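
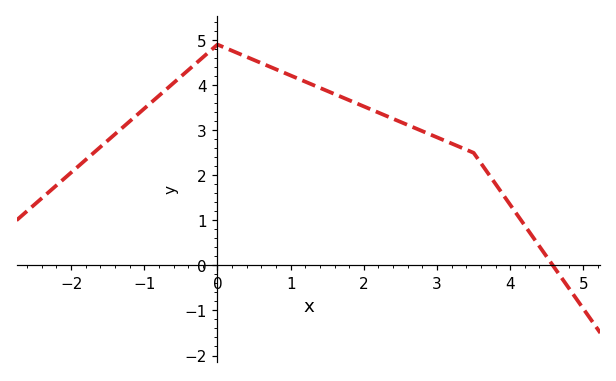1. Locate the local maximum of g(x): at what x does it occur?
0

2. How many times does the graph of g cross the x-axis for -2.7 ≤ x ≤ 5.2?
1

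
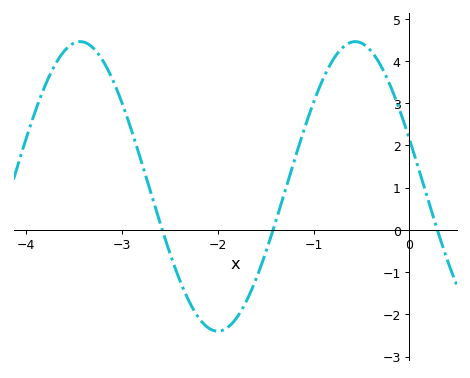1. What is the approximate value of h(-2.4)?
-1.17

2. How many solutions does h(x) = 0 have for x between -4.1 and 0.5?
3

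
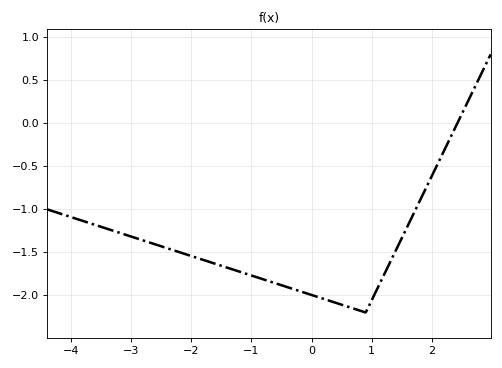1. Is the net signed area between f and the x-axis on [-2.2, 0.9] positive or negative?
negative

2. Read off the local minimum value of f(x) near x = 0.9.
-2.2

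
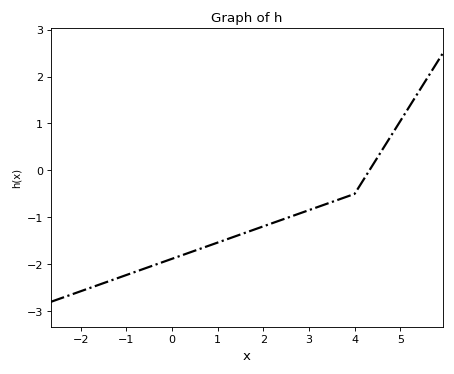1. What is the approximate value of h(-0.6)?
-2.1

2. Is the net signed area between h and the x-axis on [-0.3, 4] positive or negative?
negative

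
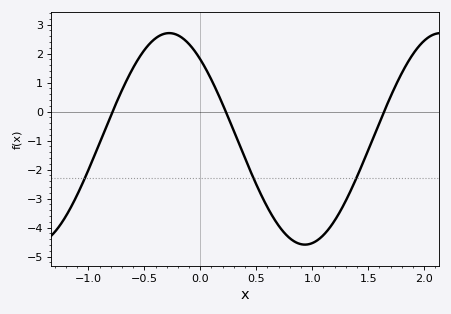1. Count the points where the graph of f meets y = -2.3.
3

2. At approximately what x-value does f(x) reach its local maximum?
-0.3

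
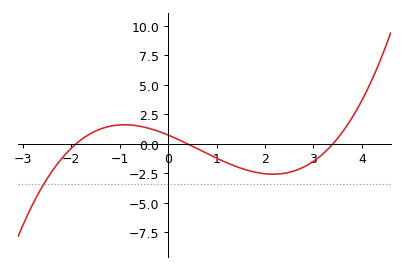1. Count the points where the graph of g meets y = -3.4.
1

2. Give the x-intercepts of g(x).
-1.9, 0.4, 3.4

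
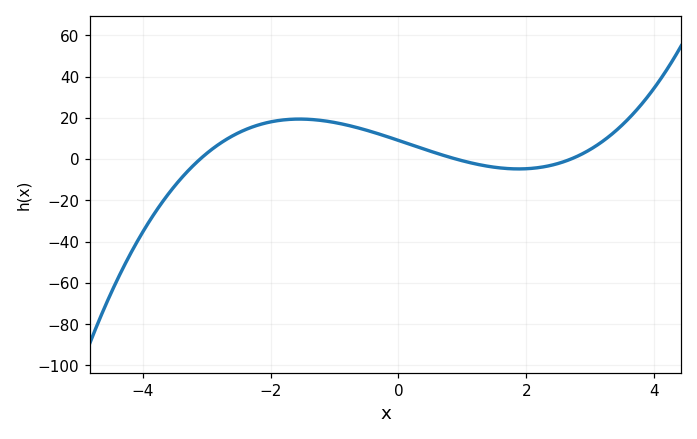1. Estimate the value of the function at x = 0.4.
4.83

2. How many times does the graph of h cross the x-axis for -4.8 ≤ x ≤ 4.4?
3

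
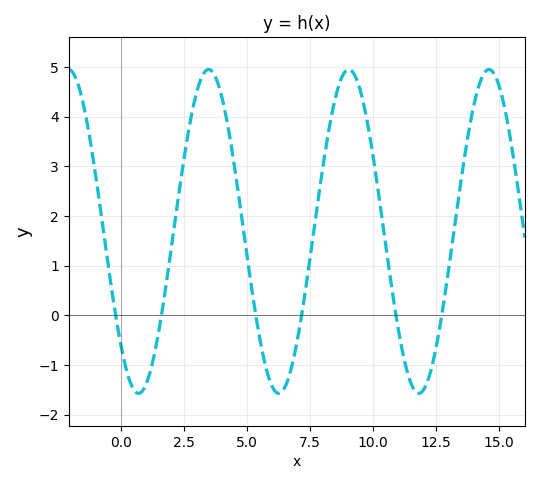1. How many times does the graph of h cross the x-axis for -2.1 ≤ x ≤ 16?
6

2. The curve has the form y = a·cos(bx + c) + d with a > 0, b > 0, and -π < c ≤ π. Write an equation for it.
y = 3.26cos(1.1x + 2.4) + 1.69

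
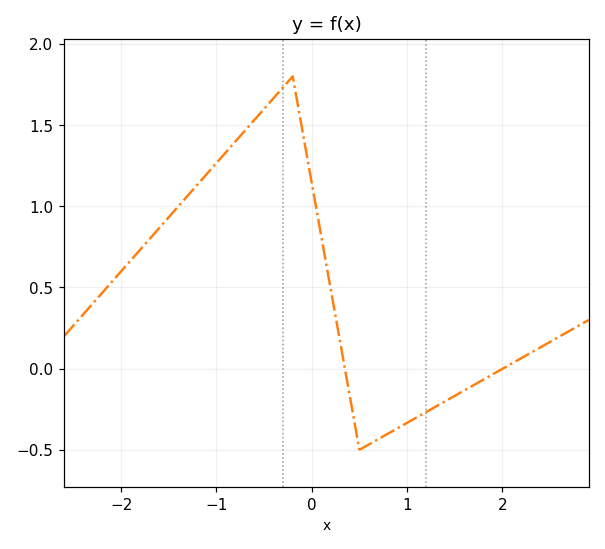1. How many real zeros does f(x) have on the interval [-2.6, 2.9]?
2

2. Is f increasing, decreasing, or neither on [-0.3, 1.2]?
neither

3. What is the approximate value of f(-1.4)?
1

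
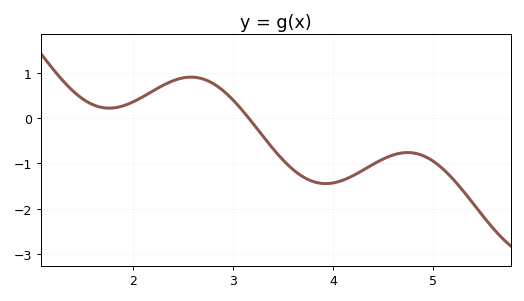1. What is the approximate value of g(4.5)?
-0.9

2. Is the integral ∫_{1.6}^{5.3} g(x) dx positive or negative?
negative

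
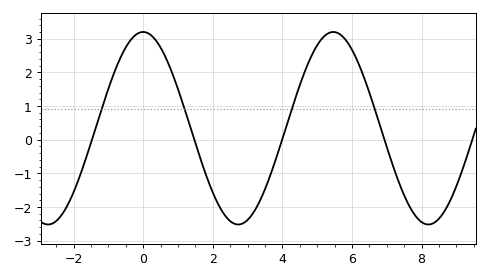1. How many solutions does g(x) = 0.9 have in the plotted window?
4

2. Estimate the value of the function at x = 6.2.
2.23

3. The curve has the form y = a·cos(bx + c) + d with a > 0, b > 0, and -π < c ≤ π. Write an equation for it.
y = 2.86cos(1.15x + 0) + 0.34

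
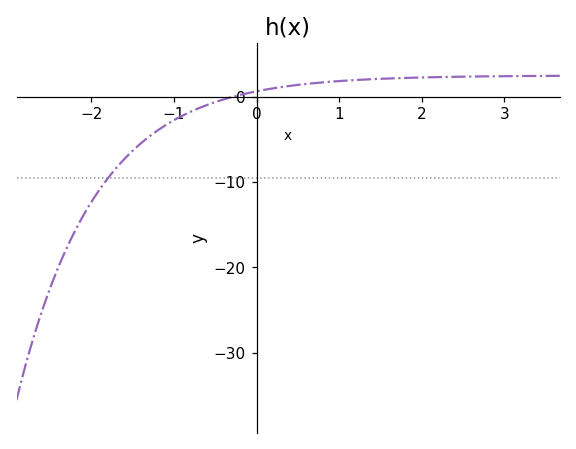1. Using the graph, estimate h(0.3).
1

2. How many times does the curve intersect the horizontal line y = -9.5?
1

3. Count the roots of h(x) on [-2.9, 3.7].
1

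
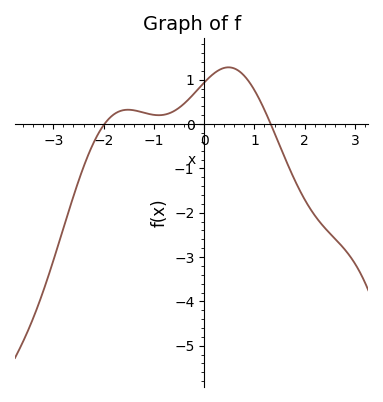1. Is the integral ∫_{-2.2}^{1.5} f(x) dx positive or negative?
positive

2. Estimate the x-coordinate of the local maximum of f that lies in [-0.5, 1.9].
0.485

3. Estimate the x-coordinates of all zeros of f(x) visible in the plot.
-1.98, 1.32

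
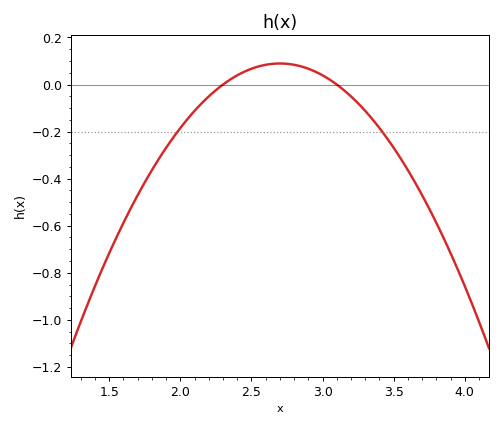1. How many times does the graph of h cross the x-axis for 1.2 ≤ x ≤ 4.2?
2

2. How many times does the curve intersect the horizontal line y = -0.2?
2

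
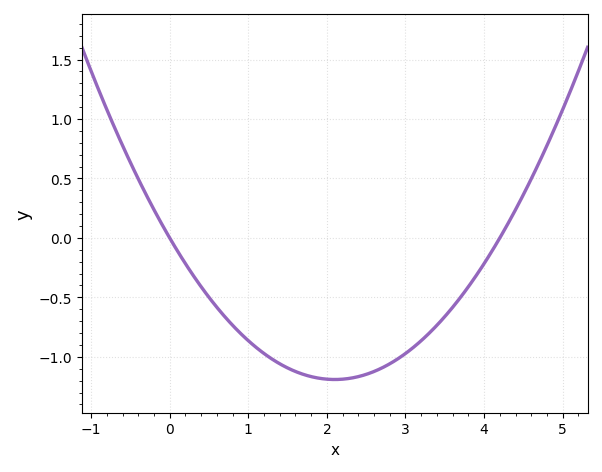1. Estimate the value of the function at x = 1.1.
-0.921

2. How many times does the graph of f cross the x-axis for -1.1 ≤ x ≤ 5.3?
2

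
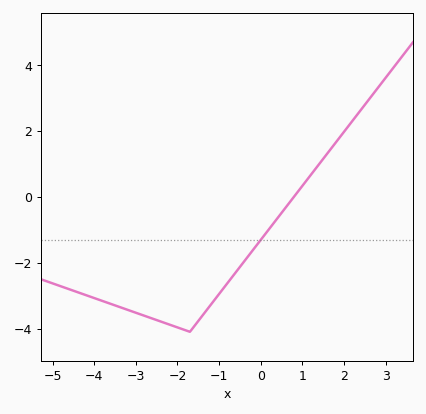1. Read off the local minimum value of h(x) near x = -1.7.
-4.1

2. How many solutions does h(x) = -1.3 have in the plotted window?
1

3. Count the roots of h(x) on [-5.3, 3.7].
1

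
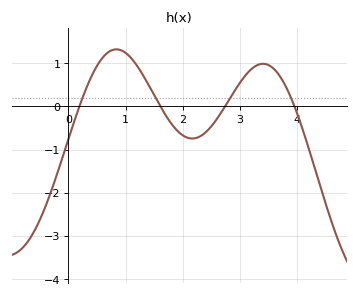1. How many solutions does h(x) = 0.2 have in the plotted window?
4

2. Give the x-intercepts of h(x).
0.193, 1.61, 2.74, 3.95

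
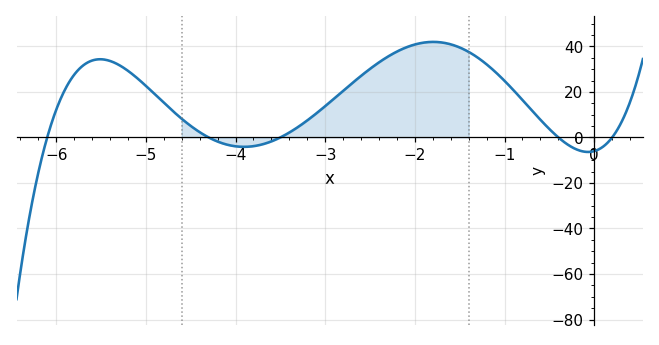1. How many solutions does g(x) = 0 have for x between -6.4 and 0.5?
5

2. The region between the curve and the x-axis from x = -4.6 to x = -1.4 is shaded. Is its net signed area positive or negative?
positive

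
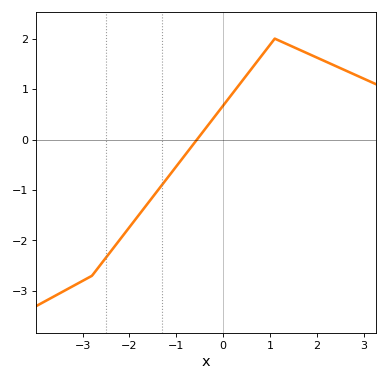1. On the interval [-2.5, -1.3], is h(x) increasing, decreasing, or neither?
increasing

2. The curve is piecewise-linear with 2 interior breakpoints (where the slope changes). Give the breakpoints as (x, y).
(-2.8, -2.7); (1.1, 2)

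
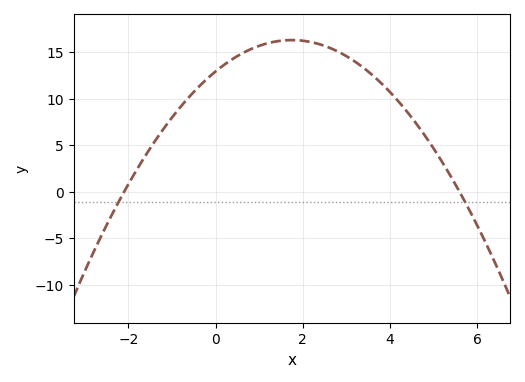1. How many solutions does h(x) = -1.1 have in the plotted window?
2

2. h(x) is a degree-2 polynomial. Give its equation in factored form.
y = -1.1(x + 2.1)(x - 5.6)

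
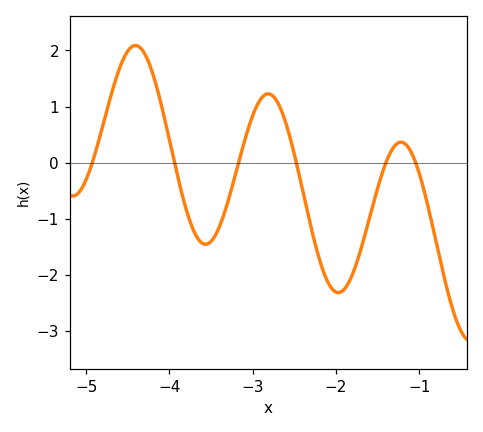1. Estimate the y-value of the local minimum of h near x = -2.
-2.3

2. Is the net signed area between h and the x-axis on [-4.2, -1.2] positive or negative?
negative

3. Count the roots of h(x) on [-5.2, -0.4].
6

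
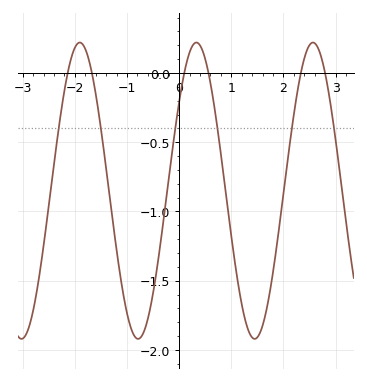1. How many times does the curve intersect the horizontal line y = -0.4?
6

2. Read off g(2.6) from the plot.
0.2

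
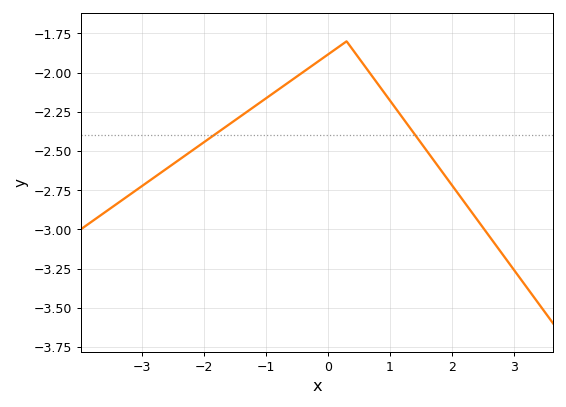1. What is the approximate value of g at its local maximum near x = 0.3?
-1.8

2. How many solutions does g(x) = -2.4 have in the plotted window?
2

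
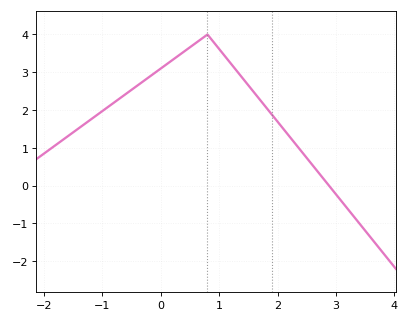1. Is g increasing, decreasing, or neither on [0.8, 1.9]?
decreasing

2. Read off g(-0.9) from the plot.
2.1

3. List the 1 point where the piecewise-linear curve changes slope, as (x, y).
(0.8, 4)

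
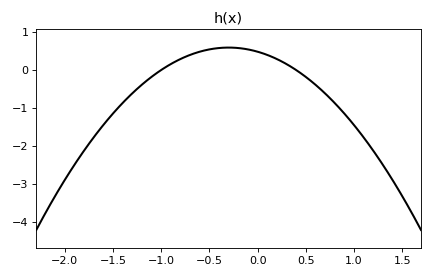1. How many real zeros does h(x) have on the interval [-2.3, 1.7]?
2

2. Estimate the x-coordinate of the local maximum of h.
-0.3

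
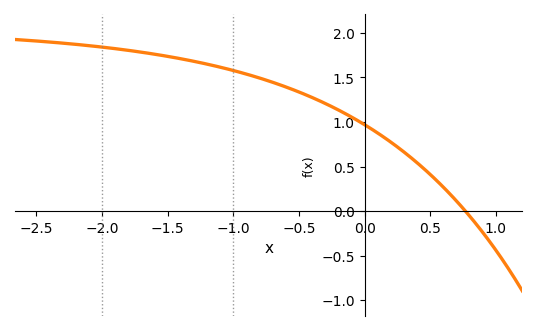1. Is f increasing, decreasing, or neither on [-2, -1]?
decreasing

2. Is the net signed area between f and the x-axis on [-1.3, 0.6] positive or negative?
positive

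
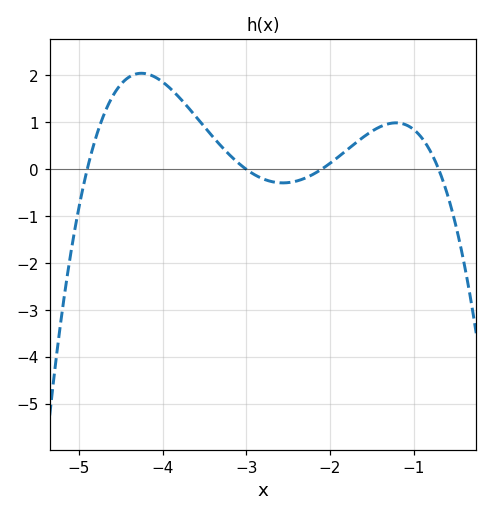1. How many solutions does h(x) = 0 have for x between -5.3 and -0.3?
4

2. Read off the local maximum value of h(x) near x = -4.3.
2.05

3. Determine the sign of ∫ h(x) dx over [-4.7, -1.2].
positive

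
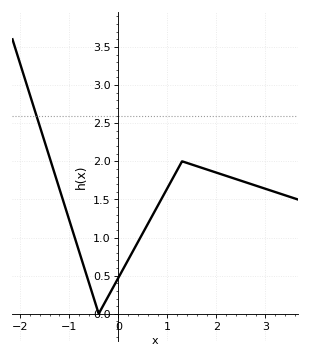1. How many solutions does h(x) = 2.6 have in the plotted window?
1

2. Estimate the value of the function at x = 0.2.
0.706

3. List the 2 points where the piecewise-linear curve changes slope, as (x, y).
(-0.4, 0); (1.3, 2)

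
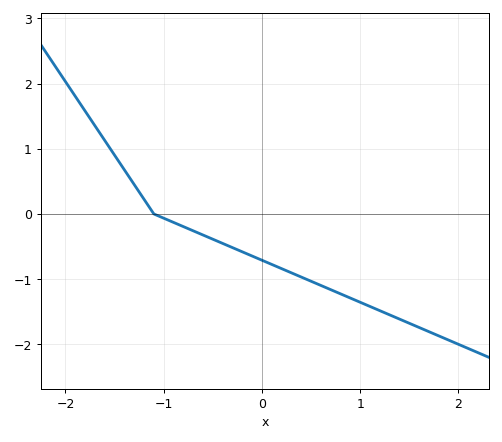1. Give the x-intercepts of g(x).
-1.1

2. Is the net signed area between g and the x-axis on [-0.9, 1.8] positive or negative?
negative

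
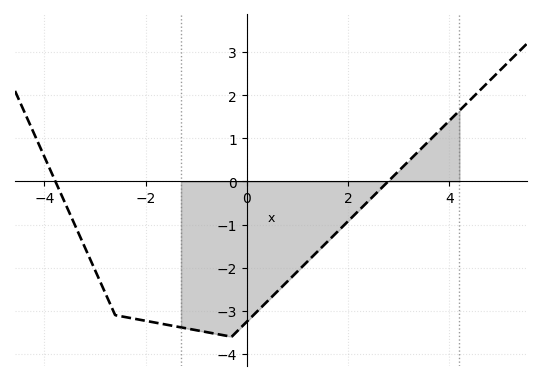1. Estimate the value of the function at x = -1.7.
-3.3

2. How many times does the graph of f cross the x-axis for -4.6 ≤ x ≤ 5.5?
2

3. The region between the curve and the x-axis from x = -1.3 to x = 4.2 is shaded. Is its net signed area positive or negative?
negative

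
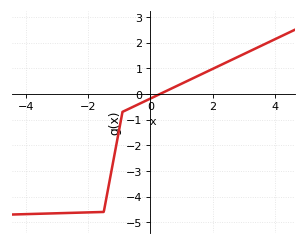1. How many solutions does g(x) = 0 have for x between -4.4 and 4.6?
1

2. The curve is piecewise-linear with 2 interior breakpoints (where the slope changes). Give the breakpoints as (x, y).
(-1.5, -4.6); (-0.9, -0.7)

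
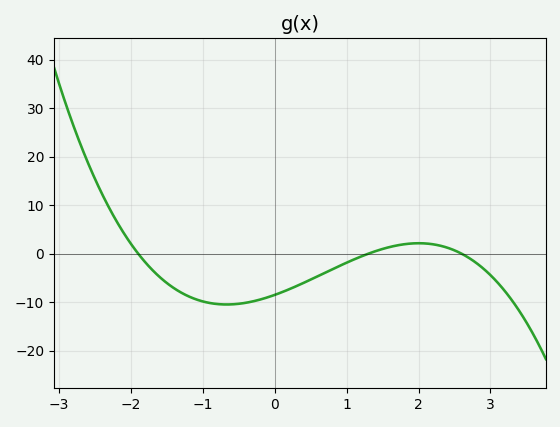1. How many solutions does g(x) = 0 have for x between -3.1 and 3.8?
3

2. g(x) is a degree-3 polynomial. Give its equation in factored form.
y = -1.32(x + 1.9)(x - 1.3)(x - 2.6)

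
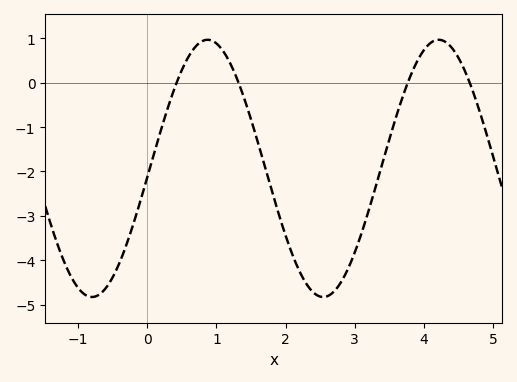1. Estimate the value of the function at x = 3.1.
-3.38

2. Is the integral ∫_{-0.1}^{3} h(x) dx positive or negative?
negative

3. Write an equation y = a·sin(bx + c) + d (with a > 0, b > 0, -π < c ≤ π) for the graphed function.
y = 2.9sin(1.88x - 0.07) - 1.93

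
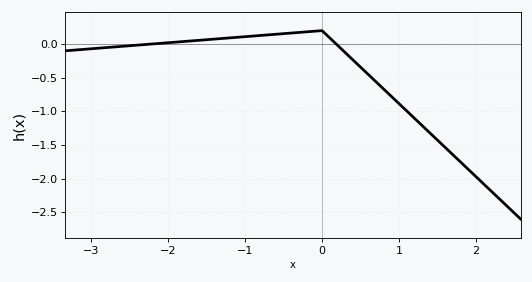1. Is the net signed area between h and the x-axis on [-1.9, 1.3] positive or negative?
negative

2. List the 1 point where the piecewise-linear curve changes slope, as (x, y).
(0, 0.2)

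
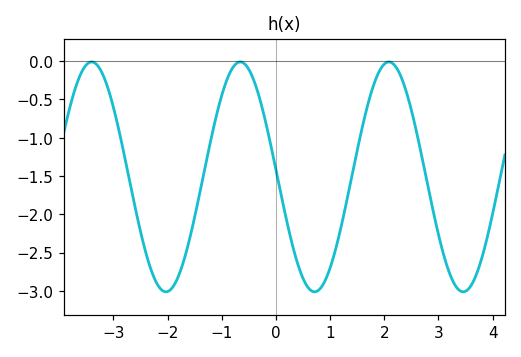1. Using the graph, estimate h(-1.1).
-0.711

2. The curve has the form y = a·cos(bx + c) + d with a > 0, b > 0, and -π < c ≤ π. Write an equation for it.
y = 1.5cos(2.29x + 1.51) - 1.51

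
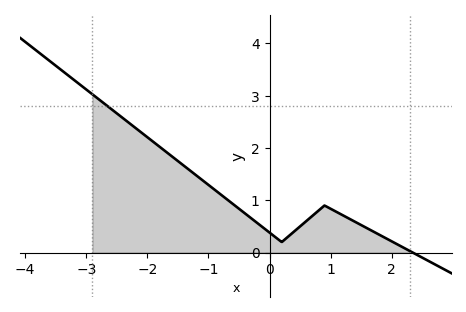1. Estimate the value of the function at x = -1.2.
1.5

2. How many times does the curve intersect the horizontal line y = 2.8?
1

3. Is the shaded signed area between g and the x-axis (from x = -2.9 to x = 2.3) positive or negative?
positive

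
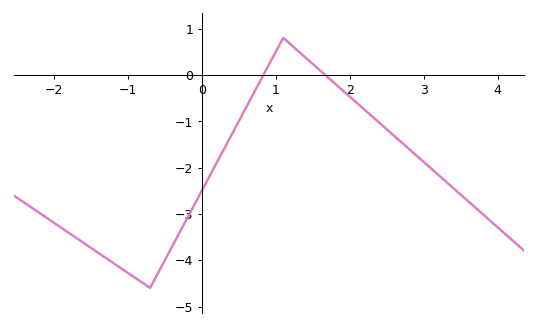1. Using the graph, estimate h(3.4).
-2.4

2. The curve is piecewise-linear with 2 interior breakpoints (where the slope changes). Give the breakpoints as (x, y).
(-0.7, -4.6); (1.1, 0.8)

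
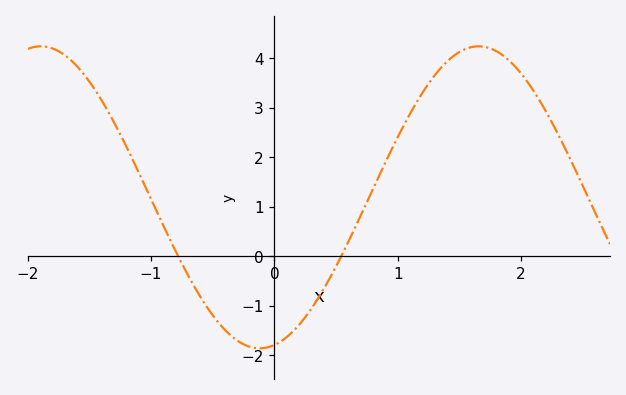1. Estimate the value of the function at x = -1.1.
1.7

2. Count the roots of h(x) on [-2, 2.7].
2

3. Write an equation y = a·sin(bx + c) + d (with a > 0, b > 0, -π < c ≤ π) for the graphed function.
y = 3.05sin(1.8x - 1.4) + 1.19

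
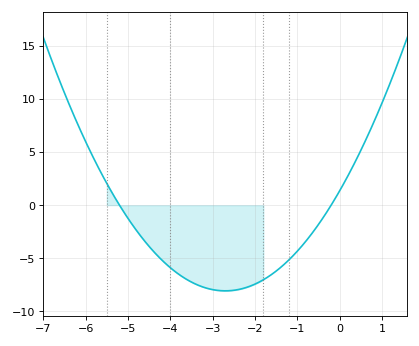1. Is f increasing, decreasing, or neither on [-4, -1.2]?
neither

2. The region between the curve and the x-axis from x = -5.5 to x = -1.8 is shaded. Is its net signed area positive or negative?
negative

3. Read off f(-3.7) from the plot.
-6.77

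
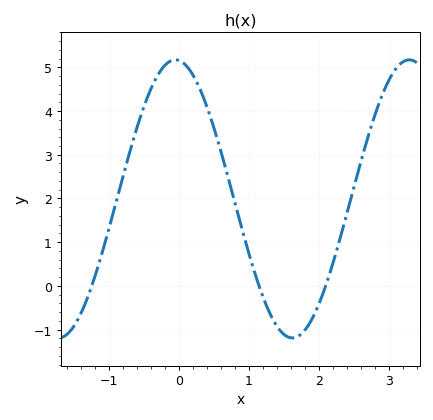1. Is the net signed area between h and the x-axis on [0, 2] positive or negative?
positive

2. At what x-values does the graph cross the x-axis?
-1.2, 1.1, 2.1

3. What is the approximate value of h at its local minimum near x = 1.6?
-1.2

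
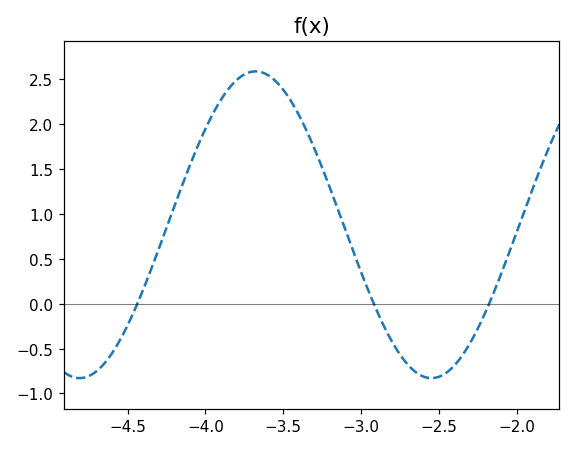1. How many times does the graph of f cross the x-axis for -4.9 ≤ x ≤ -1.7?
3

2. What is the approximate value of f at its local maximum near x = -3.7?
2.59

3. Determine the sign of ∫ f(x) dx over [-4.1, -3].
positive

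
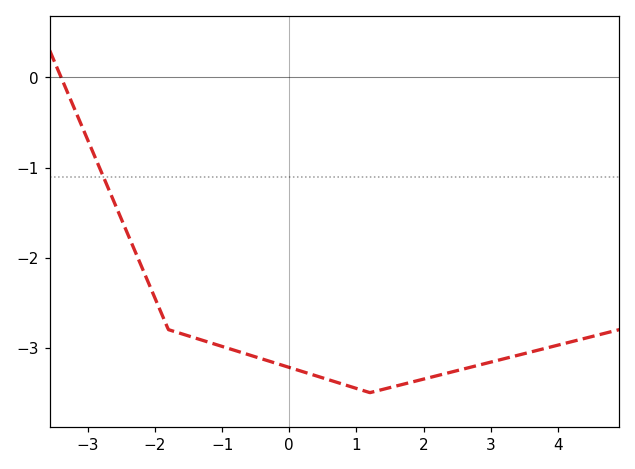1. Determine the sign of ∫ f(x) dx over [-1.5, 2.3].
negative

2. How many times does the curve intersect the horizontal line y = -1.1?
1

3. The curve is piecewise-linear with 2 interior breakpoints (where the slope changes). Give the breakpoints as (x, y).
(-1.8, -2.8); (1.2, -3.5)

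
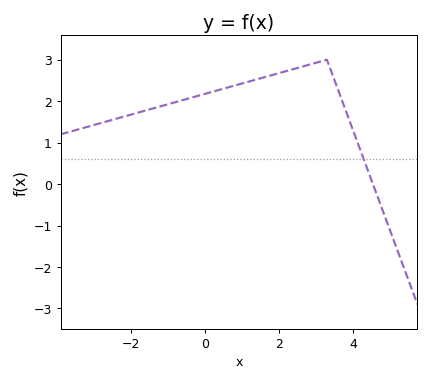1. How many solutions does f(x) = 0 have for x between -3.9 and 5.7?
1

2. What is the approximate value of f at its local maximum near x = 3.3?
3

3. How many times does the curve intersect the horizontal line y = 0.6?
1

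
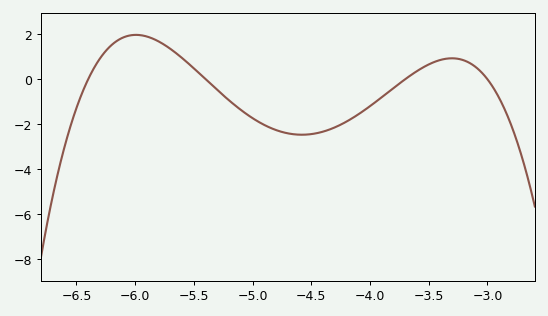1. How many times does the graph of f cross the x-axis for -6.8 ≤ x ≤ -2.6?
4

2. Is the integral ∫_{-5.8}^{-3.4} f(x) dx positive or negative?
negative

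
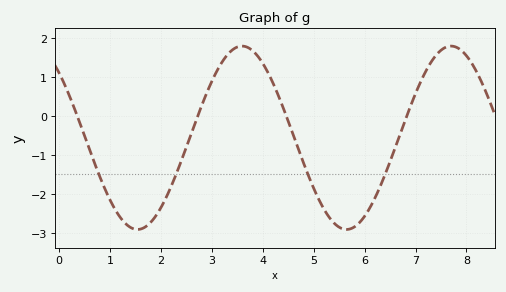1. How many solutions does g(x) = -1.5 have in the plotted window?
4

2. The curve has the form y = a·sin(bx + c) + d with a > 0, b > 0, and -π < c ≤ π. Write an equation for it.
y = 2.35sin(1.5x + 2.4) - 0.56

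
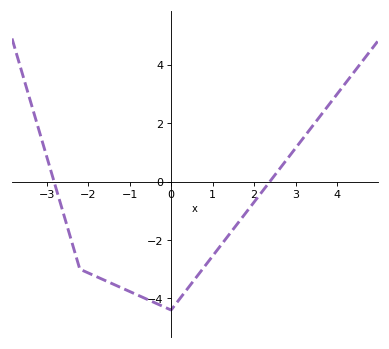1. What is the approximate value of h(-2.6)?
-1.07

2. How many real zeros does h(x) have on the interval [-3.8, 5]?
2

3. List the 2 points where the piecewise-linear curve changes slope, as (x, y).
(-2.2, -3); (0, -4.4)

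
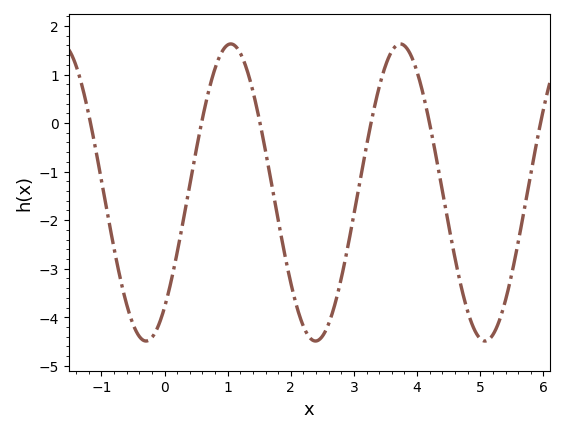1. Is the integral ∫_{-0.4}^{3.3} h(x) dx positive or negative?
negative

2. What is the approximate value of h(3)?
-1.87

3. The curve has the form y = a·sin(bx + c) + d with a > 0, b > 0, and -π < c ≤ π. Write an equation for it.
y = 3.06sin(2.34x - 0.882) - 1.43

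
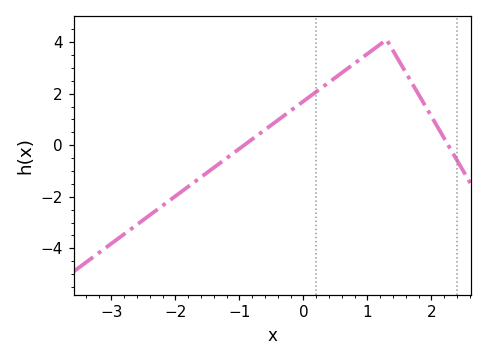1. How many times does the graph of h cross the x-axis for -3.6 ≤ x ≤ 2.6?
2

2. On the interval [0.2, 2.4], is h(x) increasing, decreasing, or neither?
neither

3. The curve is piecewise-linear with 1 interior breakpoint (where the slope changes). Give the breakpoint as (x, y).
(1.3, 4.1)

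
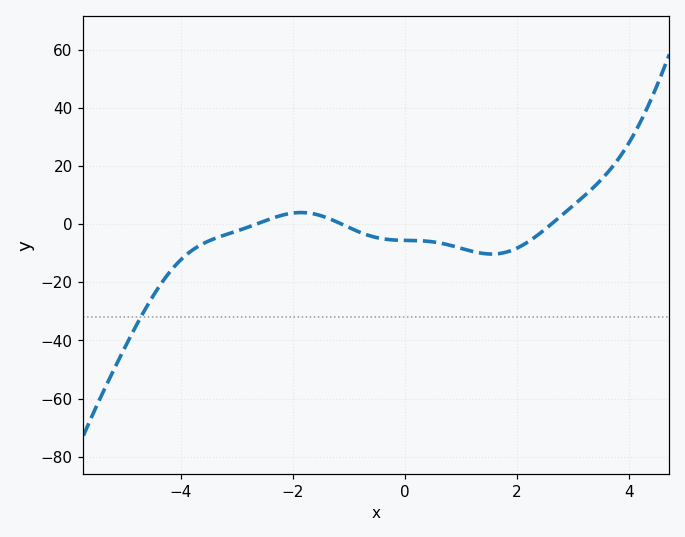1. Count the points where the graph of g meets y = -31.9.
1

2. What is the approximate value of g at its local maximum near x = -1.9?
4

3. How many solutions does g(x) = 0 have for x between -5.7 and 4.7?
3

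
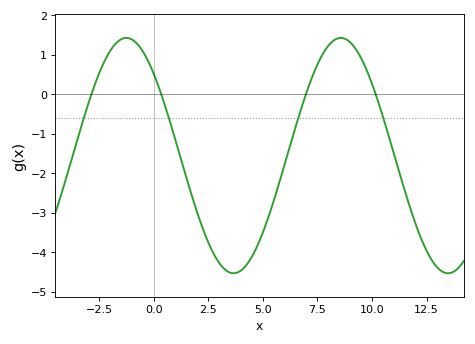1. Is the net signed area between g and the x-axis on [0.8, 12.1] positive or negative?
negative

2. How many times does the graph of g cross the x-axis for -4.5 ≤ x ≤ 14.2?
4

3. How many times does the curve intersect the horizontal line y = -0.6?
4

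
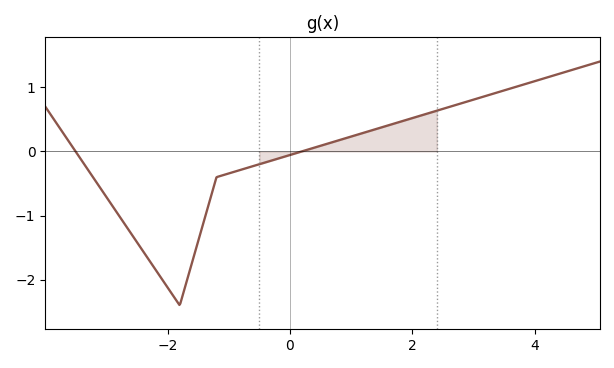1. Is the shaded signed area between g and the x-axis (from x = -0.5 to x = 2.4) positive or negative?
positive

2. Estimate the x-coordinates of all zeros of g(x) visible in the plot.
-3.5, 0.191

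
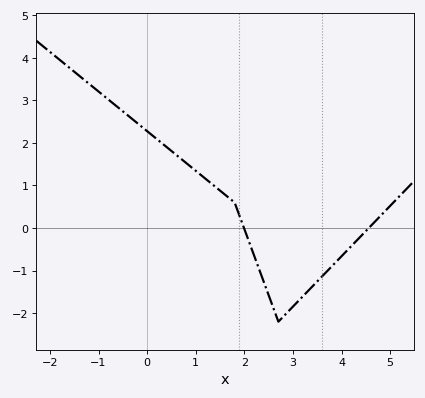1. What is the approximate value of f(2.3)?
-1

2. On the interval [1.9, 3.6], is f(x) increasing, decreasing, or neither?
neither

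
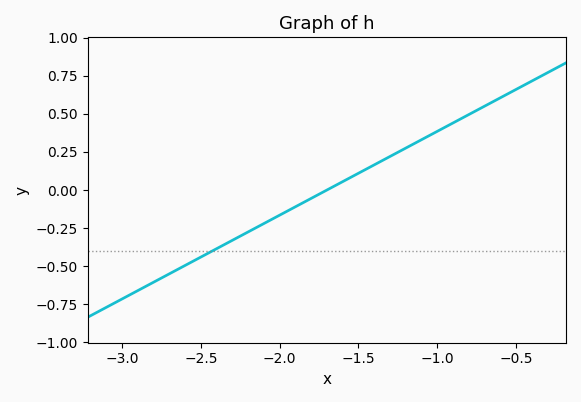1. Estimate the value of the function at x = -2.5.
-0.44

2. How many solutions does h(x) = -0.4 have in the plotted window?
1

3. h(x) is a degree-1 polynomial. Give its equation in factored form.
y = 0.55(x + 1.7)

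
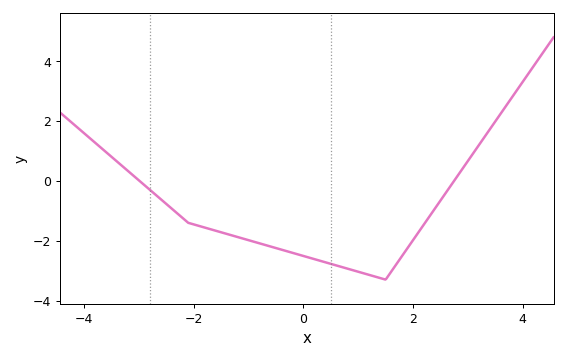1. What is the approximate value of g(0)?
-2.6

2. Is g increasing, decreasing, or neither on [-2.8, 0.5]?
decreasing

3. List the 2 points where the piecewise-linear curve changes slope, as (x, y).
(-2.1, -1.4); (1.5, -3.3)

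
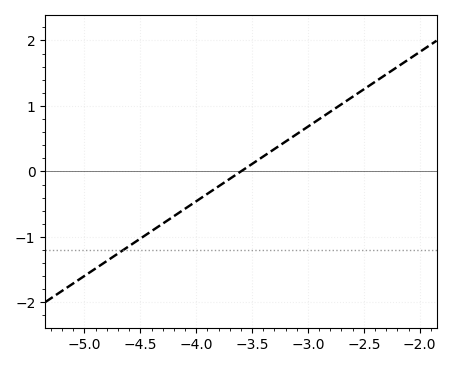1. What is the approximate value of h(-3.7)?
-0.1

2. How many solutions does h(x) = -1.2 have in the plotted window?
1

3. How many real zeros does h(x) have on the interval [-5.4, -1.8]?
1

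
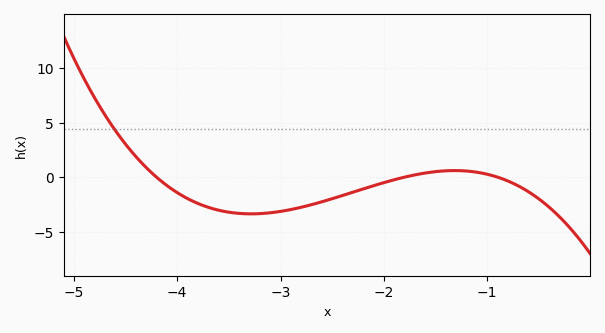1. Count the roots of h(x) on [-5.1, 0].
3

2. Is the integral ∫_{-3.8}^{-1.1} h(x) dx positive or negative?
negative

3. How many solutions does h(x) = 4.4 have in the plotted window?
1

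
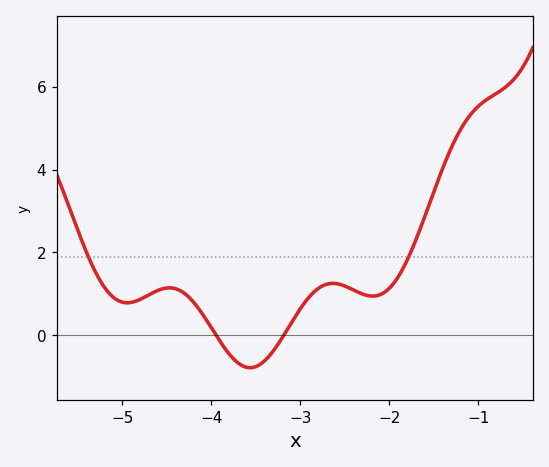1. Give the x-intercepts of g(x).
-3.95, -3.19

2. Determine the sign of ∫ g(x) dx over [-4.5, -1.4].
positive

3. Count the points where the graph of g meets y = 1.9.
2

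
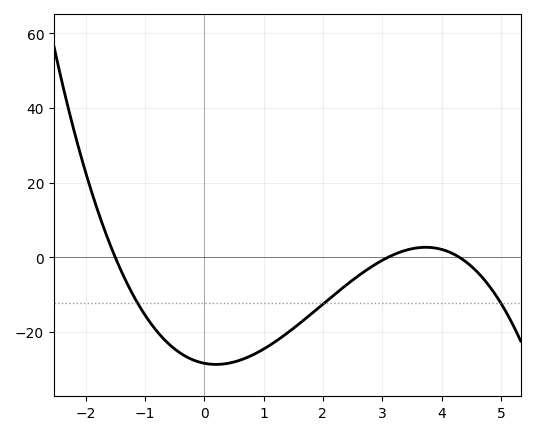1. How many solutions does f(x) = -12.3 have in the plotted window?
3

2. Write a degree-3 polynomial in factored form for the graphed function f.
y = -1.42(x + 1.5)(x - 3.1)(x - 4.3)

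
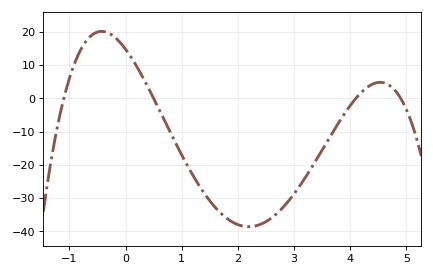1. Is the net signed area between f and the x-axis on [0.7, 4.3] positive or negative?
negative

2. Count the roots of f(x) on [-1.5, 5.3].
4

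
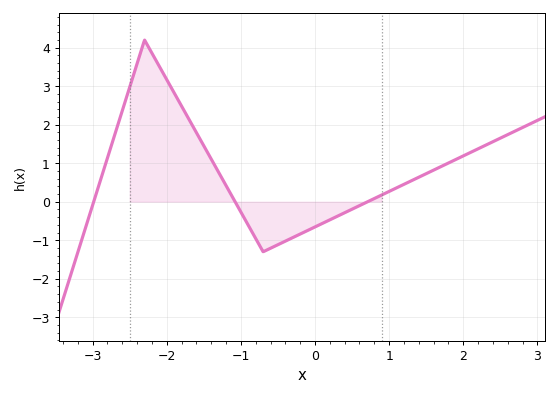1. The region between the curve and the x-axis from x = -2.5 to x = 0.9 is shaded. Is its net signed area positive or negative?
positive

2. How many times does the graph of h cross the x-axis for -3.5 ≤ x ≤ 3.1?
3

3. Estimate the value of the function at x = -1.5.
1.5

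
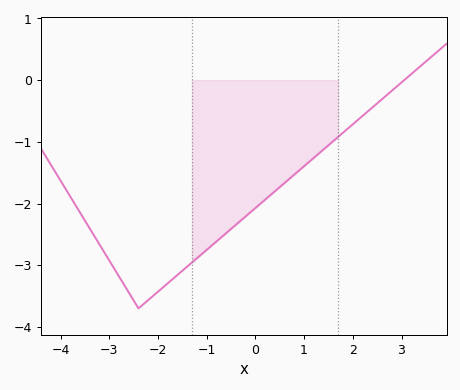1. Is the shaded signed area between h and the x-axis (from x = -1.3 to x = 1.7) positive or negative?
negative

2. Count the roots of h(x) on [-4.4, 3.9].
1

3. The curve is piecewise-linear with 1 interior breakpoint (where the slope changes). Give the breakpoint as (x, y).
(-2.4, -3.7)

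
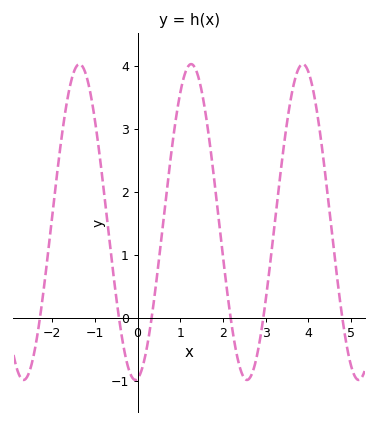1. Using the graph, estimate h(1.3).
4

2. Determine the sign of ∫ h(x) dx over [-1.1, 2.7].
positive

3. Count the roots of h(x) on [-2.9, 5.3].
6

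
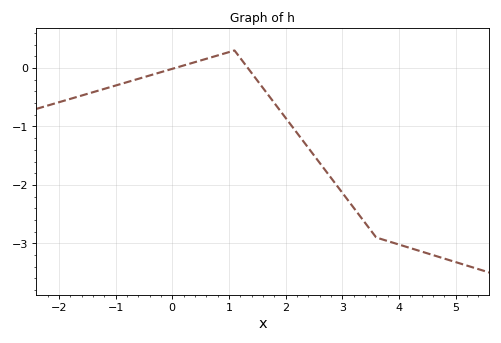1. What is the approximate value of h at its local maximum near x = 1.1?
0.3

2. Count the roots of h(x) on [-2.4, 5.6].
2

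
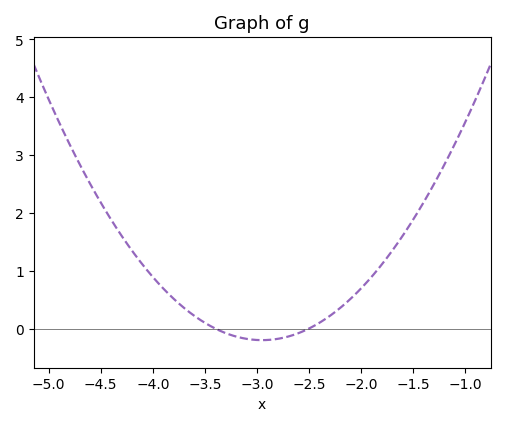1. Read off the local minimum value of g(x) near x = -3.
-0.2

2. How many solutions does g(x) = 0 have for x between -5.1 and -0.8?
2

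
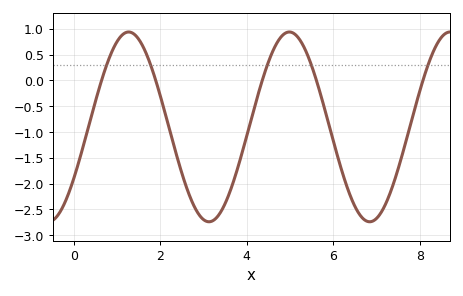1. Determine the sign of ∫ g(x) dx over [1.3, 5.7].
negative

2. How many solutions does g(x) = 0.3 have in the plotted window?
5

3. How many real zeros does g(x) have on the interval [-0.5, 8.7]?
5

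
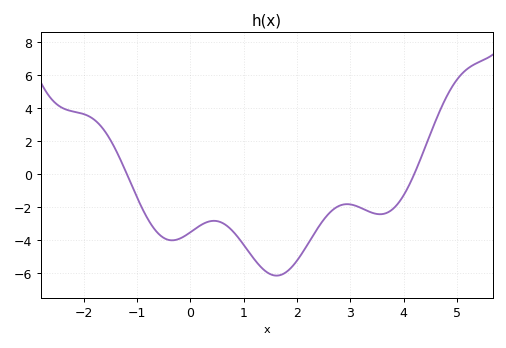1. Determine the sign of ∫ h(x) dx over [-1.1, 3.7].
negative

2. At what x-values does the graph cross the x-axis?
-1.2, 4.2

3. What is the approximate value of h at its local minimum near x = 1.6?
-6.2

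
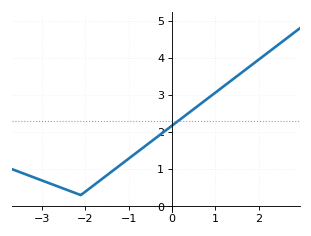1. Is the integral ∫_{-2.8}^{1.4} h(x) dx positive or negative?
positive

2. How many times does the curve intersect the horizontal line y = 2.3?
1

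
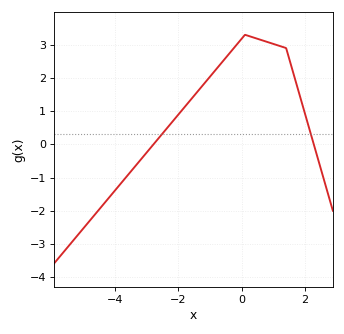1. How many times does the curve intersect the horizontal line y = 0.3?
2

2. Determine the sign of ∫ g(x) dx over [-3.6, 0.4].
positive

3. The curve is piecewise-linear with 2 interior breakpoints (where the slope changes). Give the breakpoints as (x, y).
(0.1, 3.3); (1.4, 2.9)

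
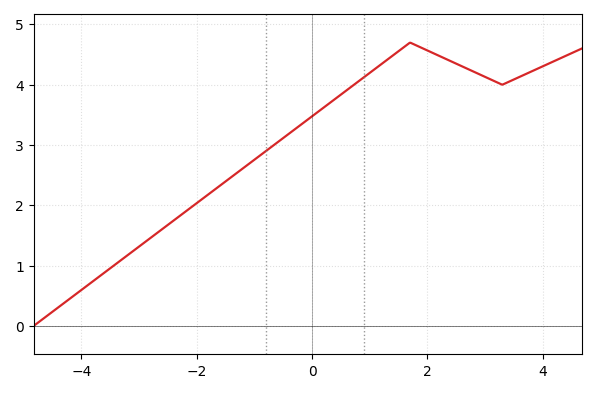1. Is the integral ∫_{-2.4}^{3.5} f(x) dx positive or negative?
positive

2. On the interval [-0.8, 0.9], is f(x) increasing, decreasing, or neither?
increasing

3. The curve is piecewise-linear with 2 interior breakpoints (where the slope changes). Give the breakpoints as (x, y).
(1.7, 4.7); (3.3, 4)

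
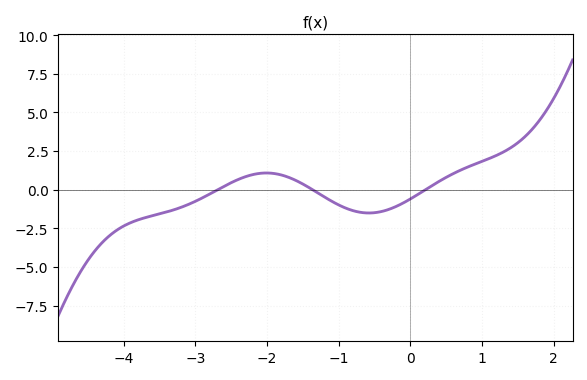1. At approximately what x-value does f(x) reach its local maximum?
-2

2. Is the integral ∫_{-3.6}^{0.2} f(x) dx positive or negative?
negative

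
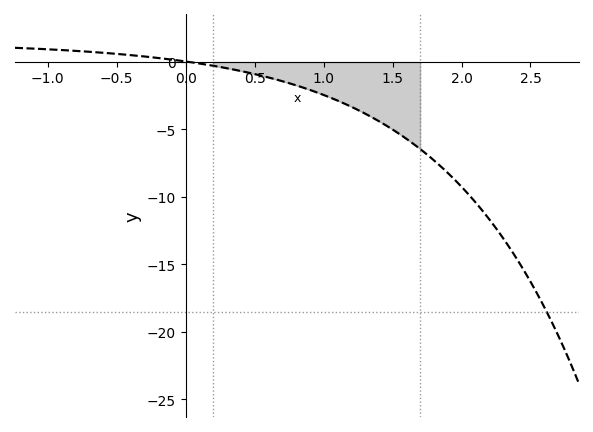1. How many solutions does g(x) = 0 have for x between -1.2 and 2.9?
1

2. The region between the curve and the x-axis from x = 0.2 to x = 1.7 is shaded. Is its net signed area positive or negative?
negative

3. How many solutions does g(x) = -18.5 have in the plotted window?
1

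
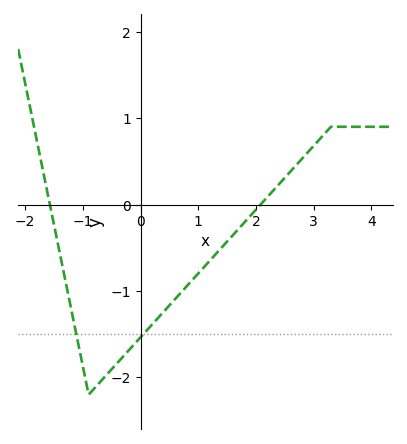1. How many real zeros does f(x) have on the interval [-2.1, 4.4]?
2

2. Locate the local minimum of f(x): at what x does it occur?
-0.898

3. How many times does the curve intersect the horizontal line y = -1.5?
2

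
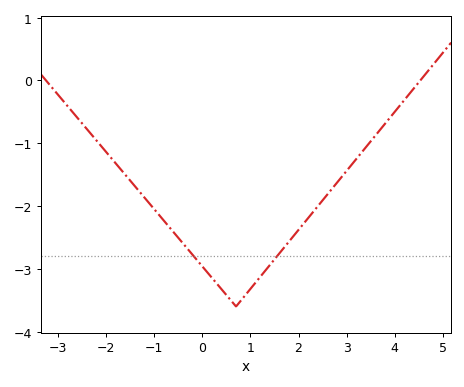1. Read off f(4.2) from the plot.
-0.315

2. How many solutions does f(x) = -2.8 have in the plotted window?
2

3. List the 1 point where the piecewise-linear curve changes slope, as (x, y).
(0.7, -3.6)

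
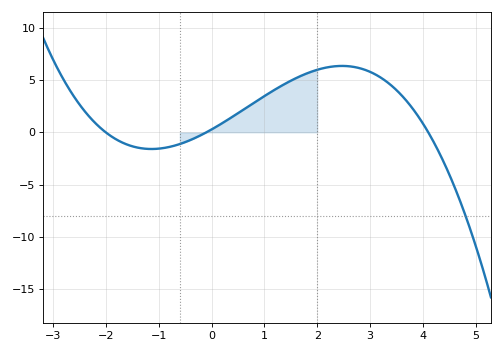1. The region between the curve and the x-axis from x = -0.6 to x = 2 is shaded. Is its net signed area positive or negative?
positive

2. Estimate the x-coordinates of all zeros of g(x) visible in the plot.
-2, -0.2, 4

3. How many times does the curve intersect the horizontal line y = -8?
1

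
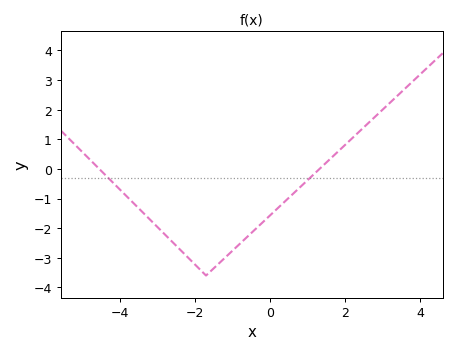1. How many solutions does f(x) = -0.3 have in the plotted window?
2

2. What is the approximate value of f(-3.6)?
-1.2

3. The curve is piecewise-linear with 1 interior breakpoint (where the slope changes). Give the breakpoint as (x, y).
(-1.7, -3.6)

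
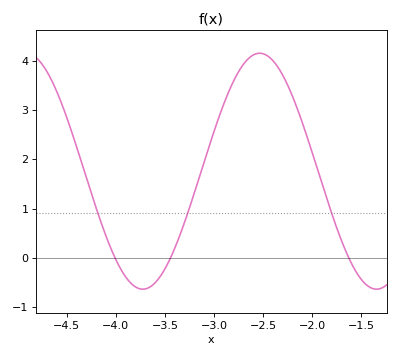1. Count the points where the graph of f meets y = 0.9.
3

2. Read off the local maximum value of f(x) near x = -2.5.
4.2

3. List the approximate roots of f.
-4, -3.45, -1.65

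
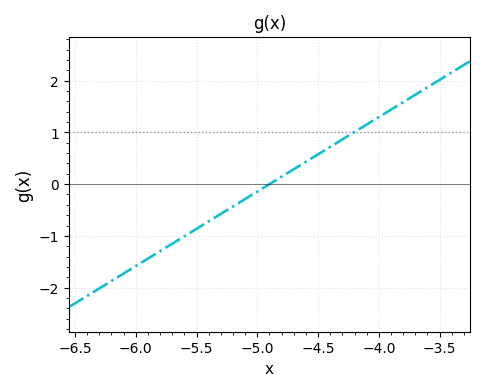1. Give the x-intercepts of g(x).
-4.9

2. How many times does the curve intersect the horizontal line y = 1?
1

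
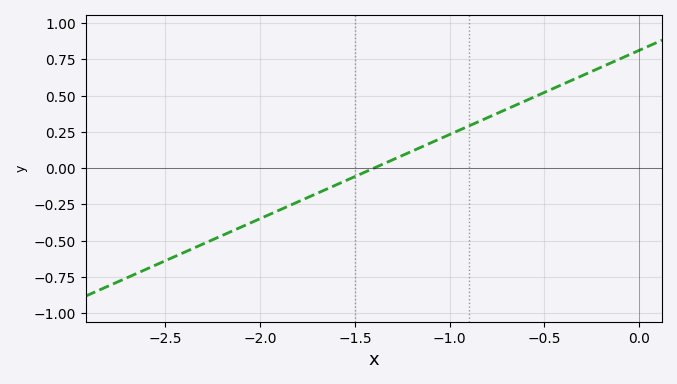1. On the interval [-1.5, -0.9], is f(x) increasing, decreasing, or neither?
increasing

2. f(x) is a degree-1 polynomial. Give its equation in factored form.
y = 0.58(x + 1.4)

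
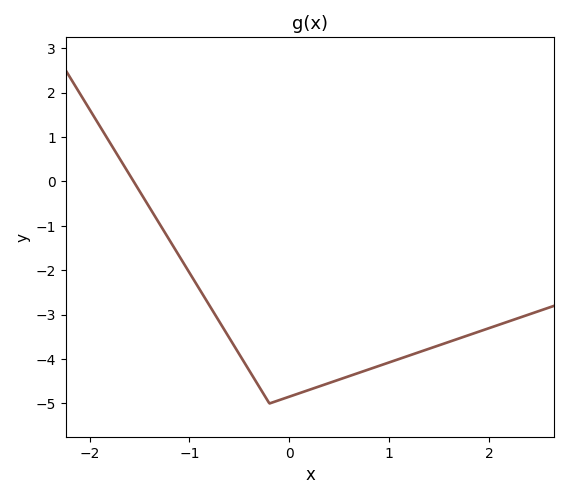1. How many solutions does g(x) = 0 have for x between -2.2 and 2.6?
1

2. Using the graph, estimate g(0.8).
-4.23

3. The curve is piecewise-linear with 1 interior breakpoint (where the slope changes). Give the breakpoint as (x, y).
(-0.2, -5)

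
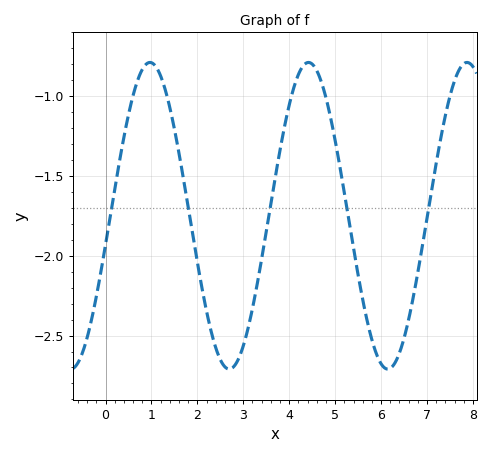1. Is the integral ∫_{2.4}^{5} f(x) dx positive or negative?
negative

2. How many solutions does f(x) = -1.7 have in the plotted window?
5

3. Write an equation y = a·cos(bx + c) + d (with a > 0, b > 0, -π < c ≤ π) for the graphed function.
y = 0.96cos(1.8x - 1.8) - 1.75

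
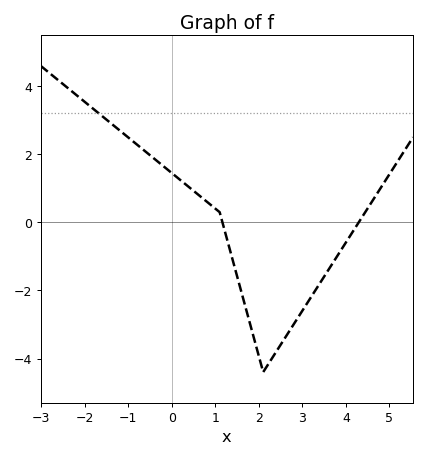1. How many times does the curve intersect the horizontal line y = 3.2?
1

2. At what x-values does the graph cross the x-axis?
1.16, 4.3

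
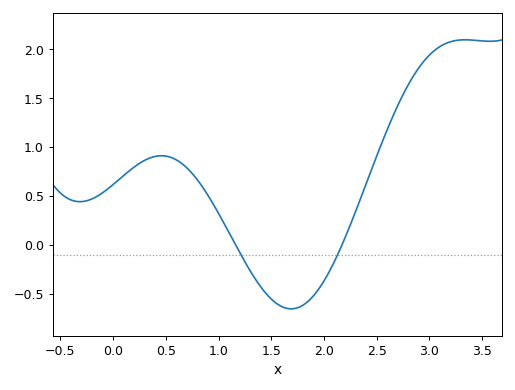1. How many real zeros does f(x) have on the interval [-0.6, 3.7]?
2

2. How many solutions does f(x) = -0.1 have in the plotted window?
2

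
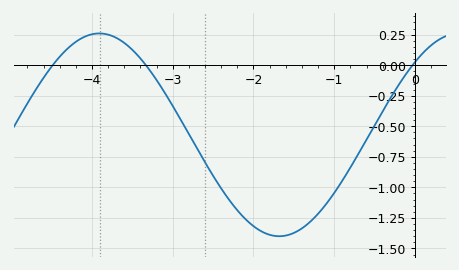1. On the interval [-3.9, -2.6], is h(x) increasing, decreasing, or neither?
decreasing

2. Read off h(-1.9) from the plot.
-1.36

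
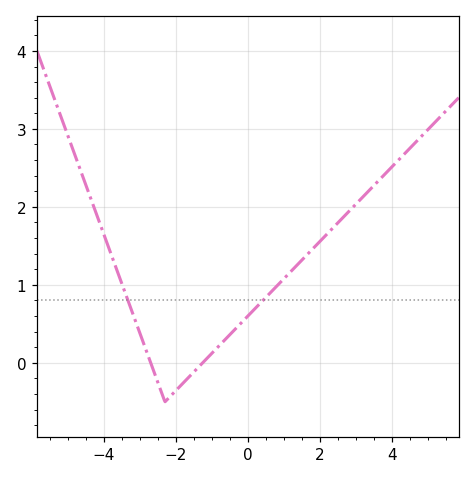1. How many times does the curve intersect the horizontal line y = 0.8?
2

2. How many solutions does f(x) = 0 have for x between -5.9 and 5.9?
2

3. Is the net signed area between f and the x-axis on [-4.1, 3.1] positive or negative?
positive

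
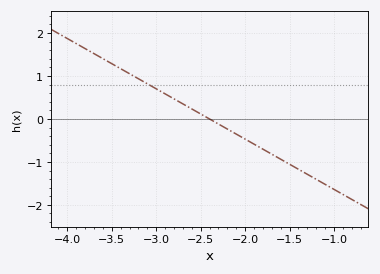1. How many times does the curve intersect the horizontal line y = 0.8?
1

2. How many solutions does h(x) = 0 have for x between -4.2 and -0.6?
1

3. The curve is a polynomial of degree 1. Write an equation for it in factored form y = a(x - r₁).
y = -1.17(x + 2.4)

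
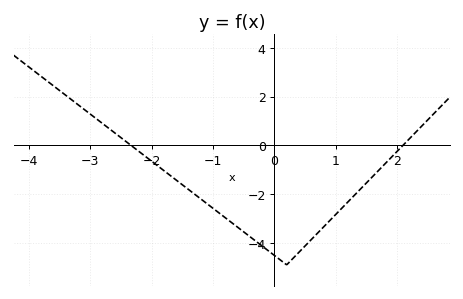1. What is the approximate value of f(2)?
-0.242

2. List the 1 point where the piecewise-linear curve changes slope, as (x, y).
(0.2, -4.9)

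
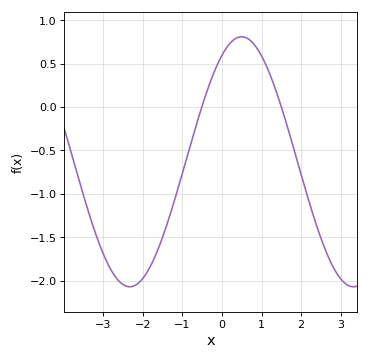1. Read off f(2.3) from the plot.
-1.25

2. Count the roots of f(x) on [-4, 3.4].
2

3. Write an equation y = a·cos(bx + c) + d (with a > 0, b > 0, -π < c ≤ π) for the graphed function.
y = 1.44cos(1.1x - 0.55) - 0.63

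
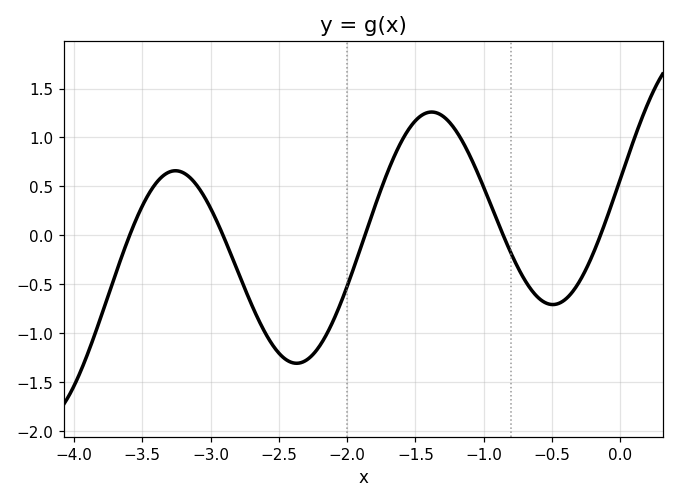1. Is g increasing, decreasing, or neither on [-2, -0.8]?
neither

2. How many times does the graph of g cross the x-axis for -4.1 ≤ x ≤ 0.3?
5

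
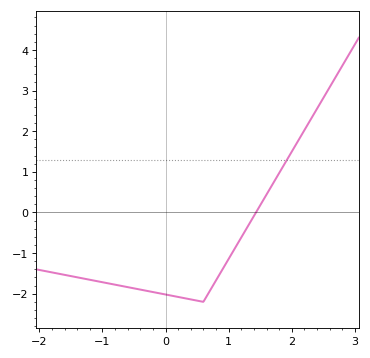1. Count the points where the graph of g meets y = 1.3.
1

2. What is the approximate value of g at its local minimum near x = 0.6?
-2.2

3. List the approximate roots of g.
1.43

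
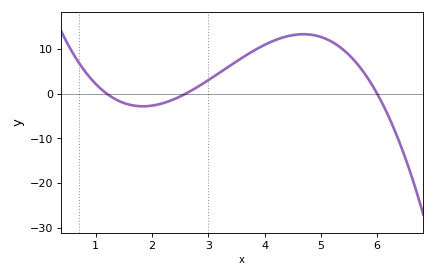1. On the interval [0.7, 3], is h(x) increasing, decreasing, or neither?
neither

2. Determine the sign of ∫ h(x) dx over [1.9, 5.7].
positive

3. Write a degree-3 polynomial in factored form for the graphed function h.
y = -1.39(x - 1.2)(x - 2.6)(x - 6)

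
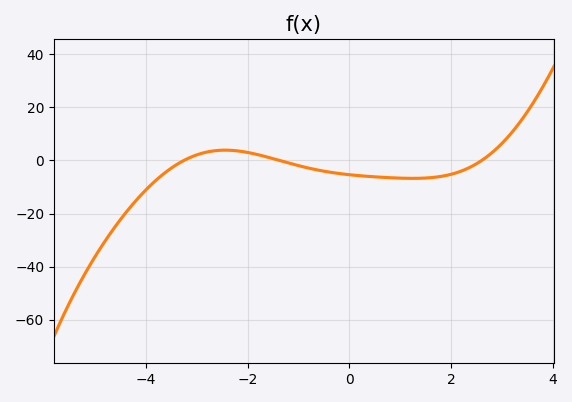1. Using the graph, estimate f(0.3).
-6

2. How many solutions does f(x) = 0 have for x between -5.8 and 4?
3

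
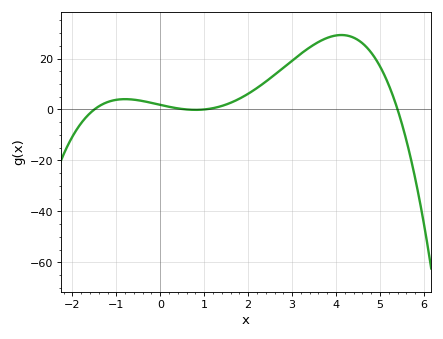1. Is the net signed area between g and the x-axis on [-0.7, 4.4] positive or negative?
positive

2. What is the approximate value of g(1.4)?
2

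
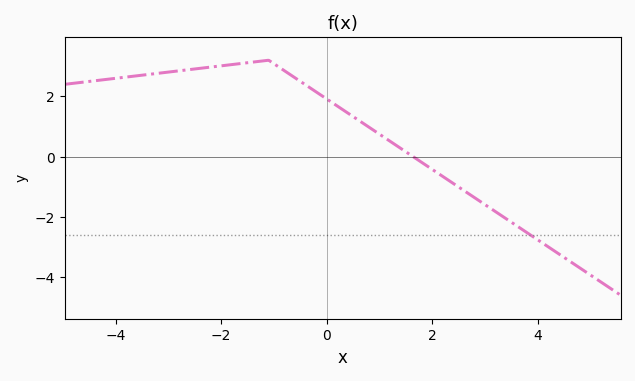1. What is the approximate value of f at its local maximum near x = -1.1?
3.2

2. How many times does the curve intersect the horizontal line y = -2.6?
1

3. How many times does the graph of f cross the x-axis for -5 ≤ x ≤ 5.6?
1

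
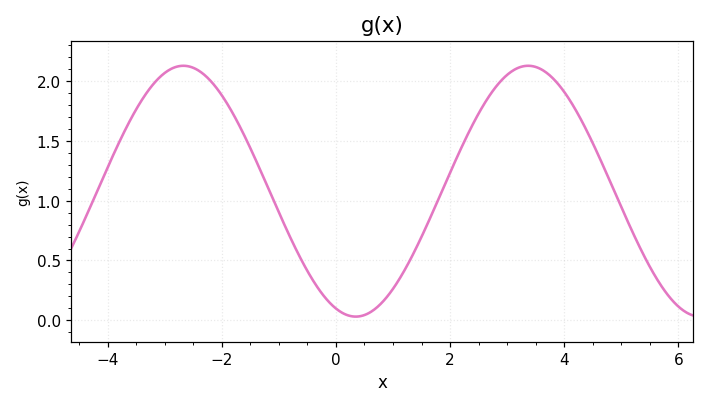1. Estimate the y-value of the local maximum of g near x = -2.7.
2.15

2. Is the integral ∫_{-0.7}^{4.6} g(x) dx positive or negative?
positive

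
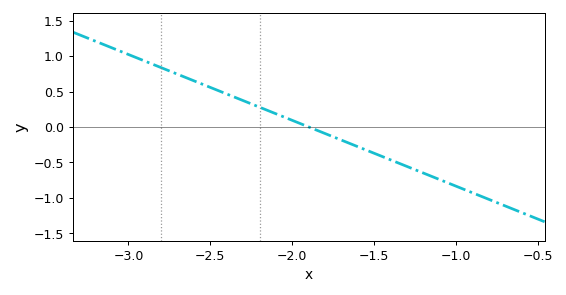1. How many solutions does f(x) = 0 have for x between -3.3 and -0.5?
1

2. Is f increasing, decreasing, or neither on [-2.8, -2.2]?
decreasing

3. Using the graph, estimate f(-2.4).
0.45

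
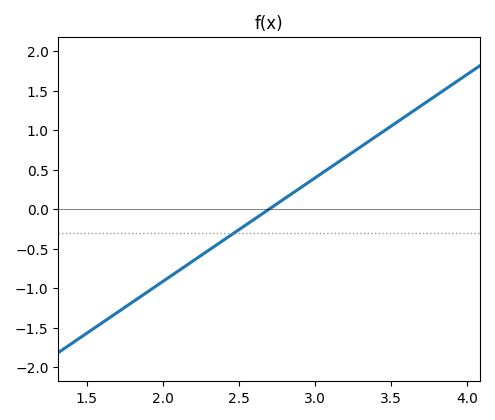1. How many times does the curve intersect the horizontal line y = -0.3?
1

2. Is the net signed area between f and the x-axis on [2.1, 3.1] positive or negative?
negative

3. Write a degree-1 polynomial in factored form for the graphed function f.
y = 1.31(x - 2.7)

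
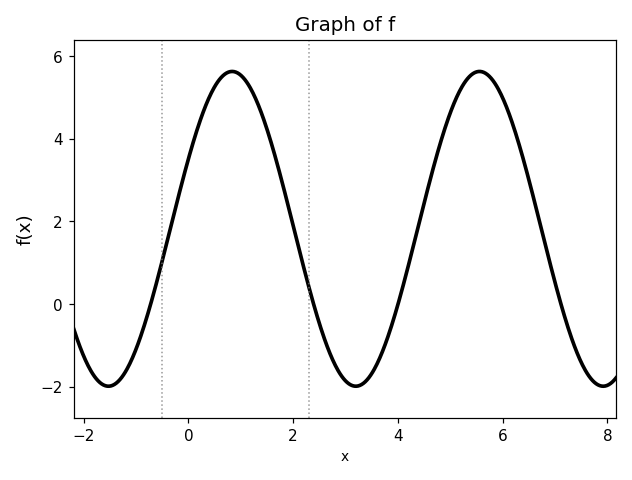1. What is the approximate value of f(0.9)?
5.6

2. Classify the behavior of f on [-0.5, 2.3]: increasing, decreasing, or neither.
neither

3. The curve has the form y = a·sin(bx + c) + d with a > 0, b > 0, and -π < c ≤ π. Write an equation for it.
y = 3.81sin(1.3x + 0.46) + 1.82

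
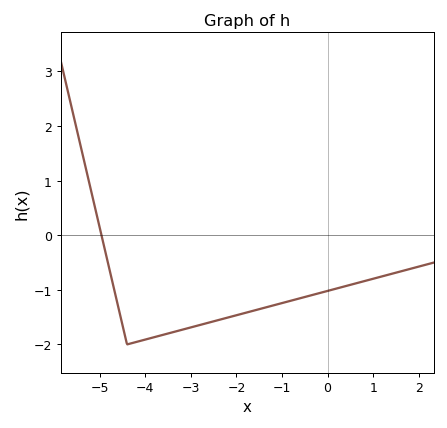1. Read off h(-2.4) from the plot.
-1.6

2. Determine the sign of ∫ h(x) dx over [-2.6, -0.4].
negative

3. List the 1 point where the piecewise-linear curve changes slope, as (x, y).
(-4.4, -2)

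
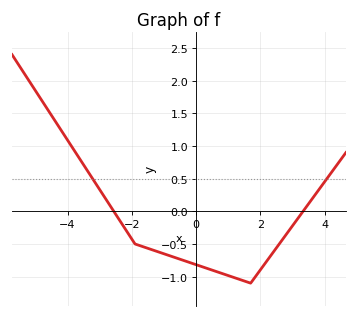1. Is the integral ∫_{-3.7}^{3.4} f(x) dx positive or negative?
negative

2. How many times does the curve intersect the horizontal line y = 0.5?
2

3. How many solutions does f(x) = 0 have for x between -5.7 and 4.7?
2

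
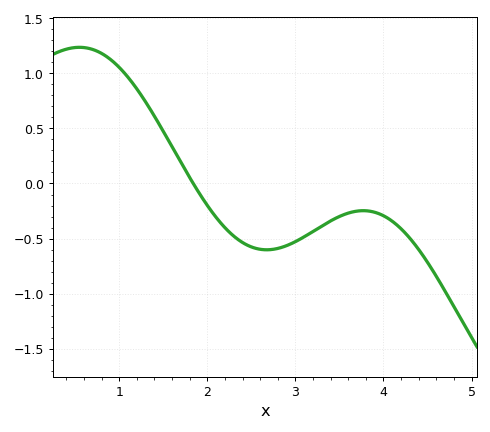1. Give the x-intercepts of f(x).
1.8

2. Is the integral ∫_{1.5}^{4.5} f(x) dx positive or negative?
negative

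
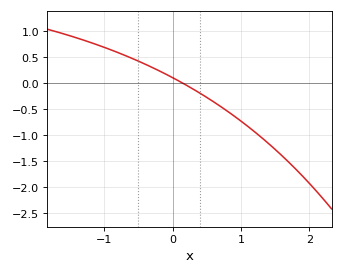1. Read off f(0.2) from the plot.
-0.034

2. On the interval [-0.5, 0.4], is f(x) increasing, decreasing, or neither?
decreasing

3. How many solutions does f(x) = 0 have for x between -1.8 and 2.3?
1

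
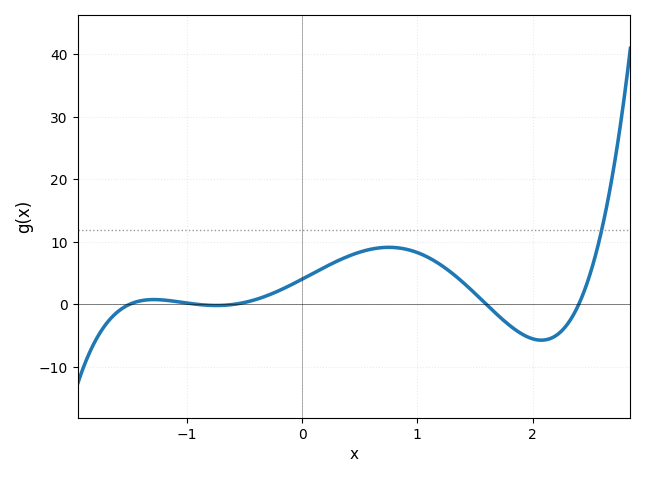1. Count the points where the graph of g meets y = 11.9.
1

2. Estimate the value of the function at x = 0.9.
8.85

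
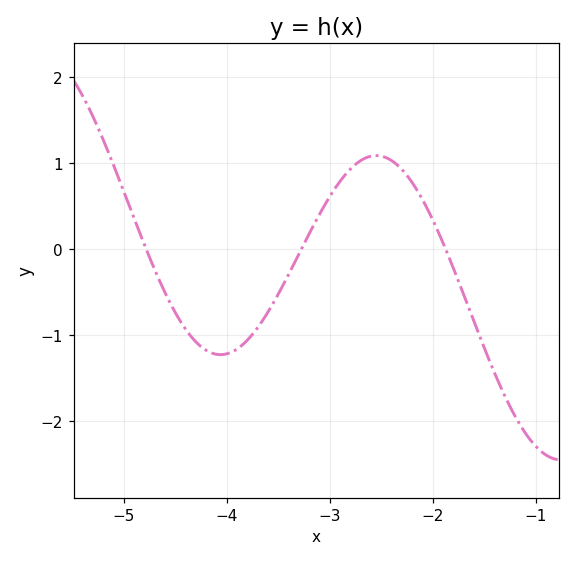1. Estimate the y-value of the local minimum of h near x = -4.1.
-1.23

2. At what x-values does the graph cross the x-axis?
-4.78, -3.28, -1.88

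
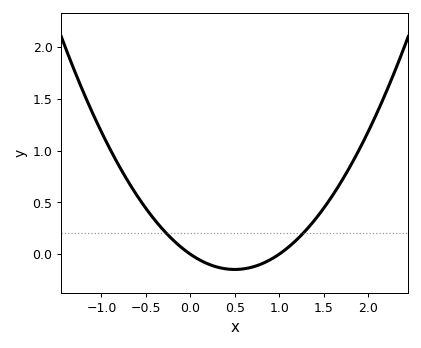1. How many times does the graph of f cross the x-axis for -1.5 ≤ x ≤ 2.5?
2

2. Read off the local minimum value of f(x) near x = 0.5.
-0.15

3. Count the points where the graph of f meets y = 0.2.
2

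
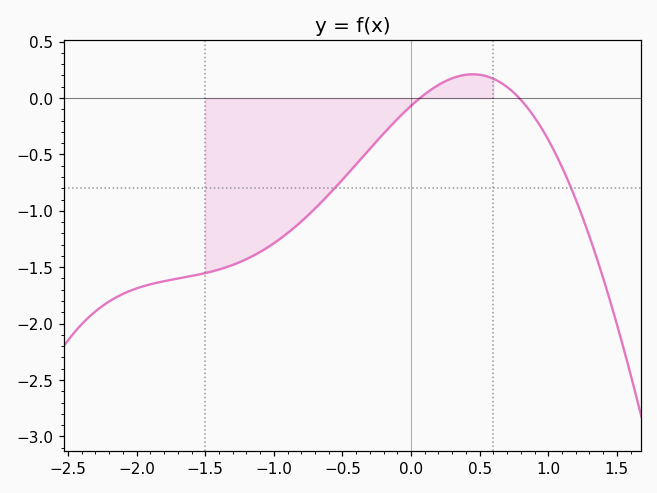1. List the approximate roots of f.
0.065, 0.788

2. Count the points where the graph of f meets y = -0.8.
2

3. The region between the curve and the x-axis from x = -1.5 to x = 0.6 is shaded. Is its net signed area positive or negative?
negative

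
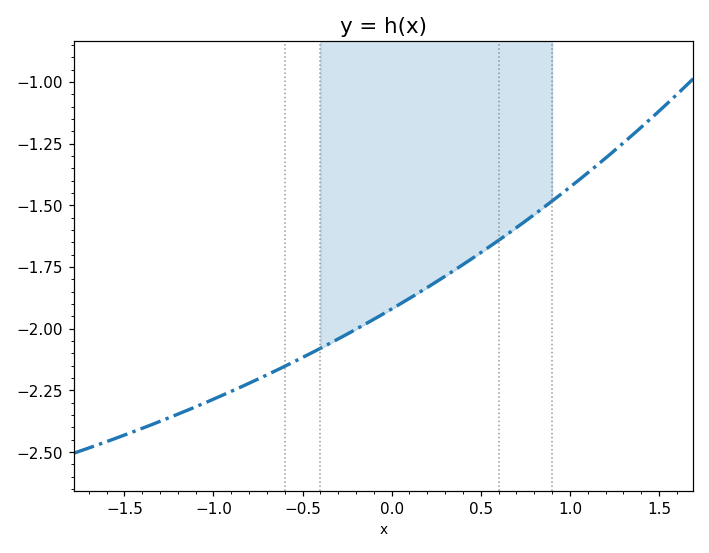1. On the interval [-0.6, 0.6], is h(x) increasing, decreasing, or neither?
increasing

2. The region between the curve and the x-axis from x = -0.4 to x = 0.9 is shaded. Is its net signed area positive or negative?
negative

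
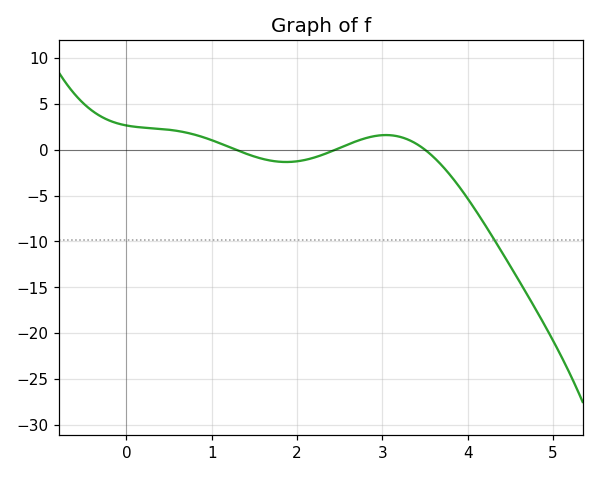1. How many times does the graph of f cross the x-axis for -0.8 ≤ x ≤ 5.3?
3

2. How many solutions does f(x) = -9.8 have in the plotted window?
1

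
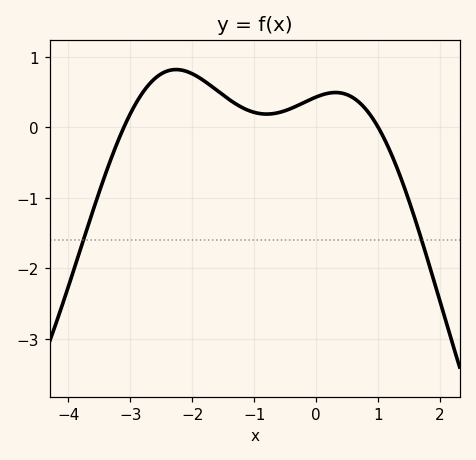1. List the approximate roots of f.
-3.1, 1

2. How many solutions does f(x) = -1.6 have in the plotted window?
2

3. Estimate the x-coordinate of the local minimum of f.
-0.8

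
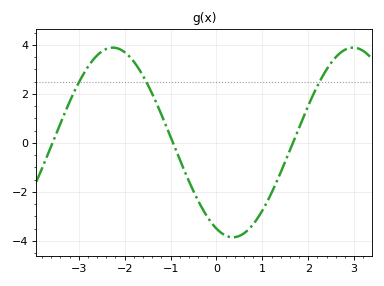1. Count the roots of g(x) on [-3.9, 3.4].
3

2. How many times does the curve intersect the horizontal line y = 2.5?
3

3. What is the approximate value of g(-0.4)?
-2.4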